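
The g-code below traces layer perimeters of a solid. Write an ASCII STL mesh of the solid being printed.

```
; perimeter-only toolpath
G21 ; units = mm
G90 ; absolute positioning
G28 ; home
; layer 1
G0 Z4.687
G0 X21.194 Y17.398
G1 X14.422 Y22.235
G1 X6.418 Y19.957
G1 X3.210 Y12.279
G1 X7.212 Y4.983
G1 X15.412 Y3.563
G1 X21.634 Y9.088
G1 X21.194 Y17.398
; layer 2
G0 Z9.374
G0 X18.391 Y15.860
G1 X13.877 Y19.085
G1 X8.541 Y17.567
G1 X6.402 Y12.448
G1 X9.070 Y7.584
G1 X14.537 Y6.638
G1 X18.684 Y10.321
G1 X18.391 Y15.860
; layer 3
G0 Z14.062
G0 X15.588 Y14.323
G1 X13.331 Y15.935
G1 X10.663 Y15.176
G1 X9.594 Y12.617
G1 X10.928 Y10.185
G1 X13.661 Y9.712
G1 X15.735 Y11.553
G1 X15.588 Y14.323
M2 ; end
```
solid part
  facet normal 0.0000 0.0000 -1.0000
    outer loop
      vertex 4.296 22.347 0.000
      vertex 14.968 25.384 0.000
      vertex 23.996 18.935 0.000
    endloop
  endfacet
  facet normal 0.0000 0.0000 -1.0000
    outer loop
      vertex 0.018 12.110 0.000
      vertex 4.296 22.347 0.000
      vertex 23.996 18.935 0.000
    endloop
  endfacet
  facet normal 0.0000 0.0000 -1.0000
    outer loop
      vertex 5.354 2.382 0.000
      vertex 0.018 12.110 0.000
      vertex 23.996 18.935 0.000
    endloop
  endfacet
  facet normal 0.0000 0.0000 -1.0000
    outer loop
      vertex 16.287 0.489 0.000
      vertex 5.354 2.382 0.000
      vertex 23.996 18.935 0.000
    endloop
  endfacet
  facet normal 0.0000 0.0000 -1.0000
    outer loop
      vertex 24.583 7.856 0.000
      vertex 16.287 0.489 0.000
      vertex 23.996 18.935 0.000
    endloop
  endfacet
  facet normal 0.4953 0.6933 0.5235
    outer loop
      vertex 23.996 18.935 0.000
      vertex 14.968 25.384 0.000
      vertex 12.786 12.786 18.749
    endloop
  endfacet
  facet normal -0.2332 0.8195 0.5235
    outer loop
      vertex 14.968 25.384 0.000
      vertex 4.296 22.347 0.000
      vertex 12.786 12.786 18.749
    endloop
  endfacet
  facet normal -0.7861 0.3285 0.5235
    outer loop
      vertex 4.296 22.347 0.000
      vertex 0.018 12.110 0.000
      vertex 12.786 12.786 18.749
    endloop
  endfacet
  facet normal -0.7470 -0.4098 0.5235
    outer loop
      vertex 0.018 12.110 0.000
      vertex 5.354 2.382 0.000
      vertex 12.786 12.786 18.749
    endloop
  endfacet
  facet normal -0.1454 -0.8395 0.5235
    outer loop
      vertex 5.354 2.382 0.000
      vertex 16.287 0.489 0.000
      vertex 12.786 12.786 18.749
    endloop
  endfacet
  facet normal 0.5657 -0.6371 0.5235
    outer loop
      vertex 16.287 0.489 0.000
      vertex 24.583 7.856 0.000
      vertex 12.786 12.786 18.749
    endloop
  endfacet
  facet normal 0.8508 0.0451 0.5235
    outer loop
      vertex 24.583 7.856 0.000
      vertex 23.996 18.935 0.000
      vertex 12.786 12.786 18.749
    endloop
  endfacet
endsolid part

The G0 Z moves step by Δz≈4.687 mm. The G1 loops shrink linearly with z, so the solid tapers from its base footprint up to z≈18.7. Closing with a flat bottom cap and the tapered top and triangulating gives 12 facets — a regular 7-sided pyramid, base circumscribed radius ≈ 12.8 mm, apex at z ≈ 18.7 mm.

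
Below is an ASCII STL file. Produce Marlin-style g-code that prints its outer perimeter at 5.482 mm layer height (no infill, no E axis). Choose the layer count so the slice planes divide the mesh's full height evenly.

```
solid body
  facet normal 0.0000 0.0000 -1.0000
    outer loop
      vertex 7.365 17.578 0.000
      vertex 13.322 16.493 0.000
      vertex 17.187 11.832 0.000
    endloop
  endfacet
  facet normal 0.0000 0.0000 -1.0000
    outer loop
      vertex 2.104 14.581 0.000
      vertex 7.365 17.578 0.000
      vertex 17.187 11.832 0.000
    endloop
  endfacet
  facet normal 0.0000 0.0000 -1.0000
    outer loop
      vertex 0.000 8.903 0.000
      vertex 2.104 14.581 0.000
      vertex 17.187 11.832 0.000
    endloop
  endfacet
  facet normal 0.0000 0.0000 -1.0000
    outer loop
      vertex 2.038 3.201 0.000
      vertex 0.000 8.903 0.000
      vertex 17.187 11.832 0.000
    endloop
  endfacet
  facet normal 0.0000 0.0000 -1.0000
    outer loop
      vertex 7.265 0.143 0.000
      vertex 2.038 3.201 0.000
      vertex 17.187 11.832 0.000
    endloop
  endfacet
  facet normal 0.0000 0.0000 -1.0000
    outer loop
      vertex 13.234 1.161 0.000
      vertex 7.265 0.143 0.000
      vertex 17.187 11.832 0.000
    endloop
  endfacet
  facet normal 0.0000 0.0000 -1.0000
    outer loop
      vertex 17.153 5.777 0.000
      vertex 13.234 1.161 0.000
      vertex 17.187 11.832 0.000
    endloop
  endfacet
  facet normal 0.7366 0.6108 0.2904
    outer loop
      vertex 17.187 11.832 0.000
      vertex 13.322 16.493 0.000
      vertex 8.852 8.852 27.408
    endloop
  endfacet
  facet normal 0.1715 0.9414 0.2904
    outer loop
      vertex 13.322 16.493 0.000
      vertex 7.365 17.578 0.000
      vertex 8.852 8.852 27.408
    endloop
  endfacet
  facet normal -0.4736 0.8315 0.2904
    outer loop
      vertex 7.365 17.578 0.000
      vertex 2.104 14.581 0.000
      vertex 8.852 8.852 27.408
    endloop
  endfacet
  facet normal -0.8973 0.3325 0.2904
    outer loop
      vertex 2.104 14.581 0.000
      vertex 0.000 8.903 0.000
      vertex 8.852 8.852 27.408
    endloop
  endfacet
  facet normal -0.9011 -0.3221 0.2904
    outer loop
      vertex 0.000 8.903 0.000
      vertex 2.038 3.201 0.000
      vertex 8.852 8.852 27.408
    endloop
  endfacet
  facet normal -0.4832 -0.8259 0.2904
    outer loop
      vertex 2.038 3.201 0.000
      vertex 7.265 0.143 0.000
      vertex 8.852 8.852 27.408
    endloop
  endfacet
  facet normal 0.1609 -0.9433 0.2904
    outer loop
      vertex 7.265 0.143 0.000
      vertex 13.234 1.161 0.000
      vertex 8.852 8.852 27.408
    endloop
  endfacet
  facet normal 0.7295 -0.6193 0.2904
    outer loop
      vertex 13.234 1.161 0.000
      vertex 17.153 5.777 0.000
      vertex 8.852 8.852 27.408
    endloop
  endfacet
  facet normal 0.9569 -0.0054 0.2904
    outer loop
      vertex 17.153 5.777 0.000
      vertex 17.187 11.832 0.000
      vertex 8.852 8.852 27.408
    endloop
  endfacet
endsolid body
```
; perimeter-only toolpath
G21 ; units = mm
G90 ; absolute positioning
G28 ; home
; layer 1
G0 Z5.482
G0 X15.520 Y11.236
G1 X12.428 Y14.965
G1 X7.662 Y15.833
G1 X3.454 Y13.435
G1 X1.770 Y8.893
G1 X3.401 Y4.331
G1 X7.582 Y1.885
G1 X12.358 Y2.699
G1 X15.493 Y6.392
G1 X15.520 Y11.236
; layer 2
G0 Z10.963
G0 X13.853 Y10.640
G1 X11.534 Y13.437
G1 X7.960 Y14.088
G1 X4.803 Y12.289
G1 X3.541 Y8.883
G1 X4.764 Y5.461
G1 X7.900 Y3.627
G1 X11.481 Y4.237
G1 X13.833 Y7.007
G1 X13.853 Y10.640
; layer 3
G0 Z16.445
G0 X12.186 Y10.044
G1 X10.640 Y11.908
G1 X8.257 Y12.342
G1 X6.153 Y11.144
G1 X5.311 Y8.872
G1 X6.126 Y6.592
G1 X8.217 Y5.368
G1 X10.605 Y5.776
G1 X12.172 Y7.622
G1 X12.186 Y10.044
; layer 4
G0 Z21.926
G0 X10.519 Y9.448
G1 X9.746 Y10.380
G1 X8.555 Y10.597
G1 X7.502 Y9.998
G1 X7.082 Y8.862
G1 X7.489 Y7.722
G1 X8.535 Y7.110
G1 X9.728 Y7.314
G1 X10.512 Y8.237
G1 X10.519 Y9.448
M2 ; end

The solid is a regular 9-sided pyramid, base circumscribed radius ≈ 8.85 mm, apex at z ≈ 27.4 mm. Slicing at Δz = 5.482 mm — 5 equal slices spanning the solid's height, so layer i sits at z = i·h/5 — gives 4 non-empty perimeters. Each is a 9-segment closed polygon; G0 lifts to the layer z and rapids to the start vertex, then G1 traces the edges. The cross-section shrinks linearly with z (the slice at the apex is degenerate and omitted).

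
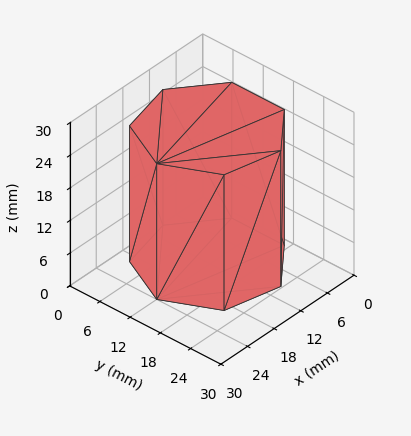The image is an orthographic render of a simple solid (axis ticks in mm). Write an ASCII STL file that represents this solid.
Reading the render: the shape is a regular 7-sided prism (a cylinder approximated with 7 flat sides), circumscribed radius ≈ 12 mm, height ≈ 25 mm (dimensions read to the nearest mm from the axis ticks). For the STL, each face is triangulated and given an outward normal.

solid part
  facet normal 0.0000 0.0000 -1.0000
    outer loop
      vertex 9.33 23.70 0.00
      vertex 19.48 21.38 0.00
      vertex 24.00 12.00 0.00
    endloop
  endfacet
  facet normal 0.0000 0.0000 -1.0000
    outer loop
      vertex 1.19 17.21 0.00
      vertex 9.33 23.70 0.00
      vertex 24.00 12.00 0.00
    endloop
  endfacet
  facet normal 0.0000 0.0000 -1.0000
    outer loop
      vertex 1.19 6.79 0.00
      vertex 1.19 17.21 0.00
      vertex 24.00 12.00 0.00
    endloop
  endfacet
  facet normal 0.0000 0.0000 -1.0000
    outer loop
      vertex 9.33 0.30 0.00
      vertex 1.19 6.79 0.00
      vertex 24.00 12.00 0.00
    endloop
  endfacet
  facet normal 0.0000 0.0000 -1.0000
    outer loop
      vertex 19.48 2.62 0.00
      vertex 9.33 0.30 0.00
      vertex 24.00 12.00 0.00
    endloop
  endfacet
  facet normal 0.0000 0.0000 1.0000
    outer loop
      vertex 24.00 12.00 25.00
      vertex 19.48 21.38 25.00
      vertex 9.33 23.70 25.00
    endloop
  endfacet
  facet normal 0.0000 0.0000 1.0000
    outer loop
      vertex 24.00 12.00 25.00
      vertex 9.33 23.70 25.00
      vertex 1.19 17.21 25.00
    endloop
  endfacet
  facet normal 0.0000 0.0000 1.0000
    outer loop
      vertex 24.00 12.00 25.00
      vertex 1.19 17.21 25.00
      vertex 1.19 6.79 25.00
    endloop
  endfacet
  facet normal 0.0000 0.0000 1.0000
    outer loop
      vertex 24.00 12.00 25.00
      vertex 1.19 6.79 25.00
      vertex 9.33 0.30 25.00
    endloop
  endfacet
  facet normal 0.0000 0.0000 1.0000
    outer loop
      vertex 24.00 12.00 25.00
      vertex 9.33 0.30 25.00
      vertex 19.48 2.62 25.00
    endloop
  endfacet
  facet normal 0.9009 0.4341 0.0000
    outer loop
      vertex 24.00 12.00 0.00
      vertex 19.48 21.38 0.00
      vertex 19.48 21.38 25.00
    endloop
  endfacet
  facet normal 0.9009 0.4341 0.0000
    outer loop
      vertex 24.00 12.00 0.00
      vertex 19.48 21.38 25.00
      vertex 24.00 12.00 25.00
    endloop
  endfacet
  facet normal 0.2228 0.9749 0.0000
    outer loop
      vertex 19.48 21.38 0.00
      vertex 9.33 23.70 0.00
      vertex 9.33 23.70 25.00
    endloop
  endfacet
  facet normal 0.2228 0.9749 0.0000
    outer loop
      vertex 19.48 21.38 0.00
      vertex 9.33 23.70 25.00
      vertex 19.48 21.38 25.00
    endloop
  endfacet
  facet normal -0.6234 0.7819 0.0000
    outer loop
      vertex 9.33 23.70 0.00
      vertex 1.19 17.21 0.00
      vertex 1.19 17.21 25.00
    endloop
  endfacet
  facet normal -0.6234 0.7819 0.0000
    outer loop
      vertex 9.33 23.70 0.00
      vertex 1.19 17.21 25.00
      vertex 9.33 23.70 25.00
    endloop
  endfacet
  facet normal -1.0000 0.0000 0.0000
    outer loop
      vertex 1.19 17.21 0.00
      vertex 1.19 6.79 0.00
      vertex 1.19 6.79 25.00
    endloop
  endfacet
  facet normal -1.0000 0.0000 0.0000
    outer loop
      vertex 1.19 17.21 0.00
      vertex 1.19 6.79 25.00
      vertex 1.19 17.21 25.00
    endloop
  endfacet
  facet normal -0.6234 -0.7819 0.0000
    outer loop
      vertex 1.19 6.79 0.00
      vertex 9.33 0.30 0.00
      vertex 9.33 0.30 25.00
    endloop
  endfacet
  facet normal -0.6234 -0.7819 0.0000
    outer loop
      vertex 1.19 6.79 0.00
      vertex 9.33 0.30 25.00
      vertex 1.19 6.79 25.00
    endloop
  endfacet
  facet normal 0.2228 -0.9749 0.0000
    outer loop
      vertex 9.33 0.30 0.00
      vertex 19.48 2.62 0.00
      vertex 19.48 2.62 25.00
    endloop
  endfacet
  facet normal 0.2228 -0.9749 0.0000
    outer loop
      vertex 9.33 0.30 0.00
      vertex 19.48 2.62 25.00
      vertex 9.33 0.30 25.00
    endloop
  endfacet
  facet normal 0.9009 -0.4341 0.0000
    outer loop
      vertex 19.48 2.62 0.00
      vertex 24.00 12.00 0.00
      vertex 24.00 12.00 25.00
    endloop
  endfacet
  facet normal 0.9009 -0.4341 0.0000
    outer loop
      vertex 19.48 2.62 0.00
      vertex 24.00 12.00 25.00
      vertex 19.48 2.62 25.00
    endloop
  endfacet
endsolid part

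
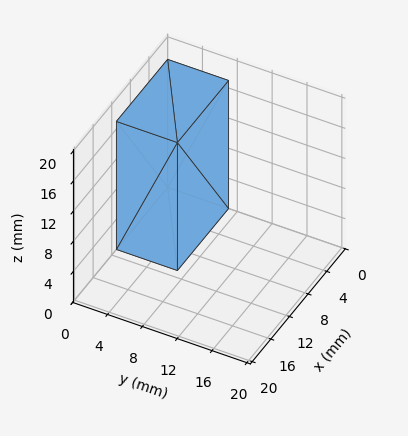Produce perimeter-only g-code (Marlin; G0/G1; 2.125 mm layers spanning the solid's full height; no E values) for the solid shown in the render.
Reading the render: the shape is a rectangular box, roughly 11 × 7 mm footprint and 17 mm tall (dimensions read to the nearest mm from the axis ticks). For the g-code, the solid's height is divided into equal slices at the stated Δz and each level perimeter traced with G1 moves after a G0 lift.

; perimeter-only toolpath
G21 ; units = mm
G90 ; absolute positioning
G28 ; home
; layer 1
G0 Z2.125
G0 X0.000 Y0.000
G1 X11.000 Y0.000
G1 X11.000 Y7.000
G1 X0.000 Y7.000
G1 X0.000 Y0.000
; layer 2
G0 Z4.250
G0 X0.000 Y0.000
G1 X11.000 Y0.000
G1 X11.000 Y7.000
G1 X0.000 Y7.000
G1 X0.000 Y0.000
; layer 3
G0 Z6.375
G0 X0.000 Y0.000
G1 X11.000 Y0.000
G1 X11.000 Y7.000
G1 X0.000 Y7.000
G1 X0.000 Y0.000
; layer 4
G0 Z8.500
G0 X0.000 Y0.000
G1 X11.000 Y0.000
G1 X11.000 Y7.000
G1 X0.000 Y7.000
G1 X0.000 Y0.000
; layer 5
G0 Z10.625
G0 X0.000 Y0.000
G1 X11.000 Y0.000
G1 X11.000 Y7.000
G1 X0.000 Y7.000
G1 X0.000 Y0.000
; layer 6
G0 Z12.750
G0 X0.000 Y0.000
G1 X11.000 Y0.000
G1 X11.000 Y7.000
G1 X0.000 Y7.000
G1 X0.000 Y0.000
; layer 7
G0 Z14.875
G0 X0.000 Y0.000
G1 X11.000 Y0.000
G1 X11.000 Y7.000
G1 X0.000 Y7.000
G1 X0.000 Y0.000
; layer 8
G0 Z17.000
G0 X0.000 Y0.000
G1 X11.000 Y0.000
G1 X11.000 Y7.000
G1 X0.000 Y7.000
G1 X0.000 Y0.000
M2 ; end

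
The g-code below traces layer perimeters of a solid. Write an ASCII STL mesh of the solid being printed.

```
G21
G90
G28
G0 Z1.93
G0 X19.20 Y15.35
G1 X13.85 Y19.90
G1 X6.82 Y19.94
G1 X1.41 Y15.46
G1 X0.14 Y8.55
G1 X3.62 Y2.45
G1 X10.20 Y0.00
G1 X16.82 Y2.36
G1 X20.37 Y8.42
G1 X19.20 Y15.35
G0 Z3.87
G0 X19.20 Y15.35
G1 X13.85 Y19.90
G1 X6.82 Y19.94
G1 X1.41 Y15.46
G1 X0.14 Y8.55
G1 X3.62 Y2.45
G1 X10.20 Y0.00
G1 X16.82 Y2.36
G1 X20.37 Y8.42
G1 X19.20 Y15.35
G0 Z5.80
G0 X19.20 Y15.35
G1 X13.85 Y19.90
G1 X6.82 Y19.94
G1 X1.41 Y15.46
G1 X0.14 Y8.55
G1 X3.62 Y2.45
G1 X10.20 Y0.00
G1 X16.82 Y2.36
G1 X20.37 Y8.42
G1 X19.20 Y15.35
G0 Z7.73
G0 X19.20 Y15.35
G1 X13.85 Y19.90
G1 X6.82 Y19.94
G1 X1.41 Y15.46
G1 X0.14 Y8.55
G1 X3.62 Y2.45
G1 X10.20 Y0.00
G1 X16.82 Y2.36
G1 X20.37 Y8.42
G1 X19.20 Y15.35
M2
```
solid part
  facet normal 0.0000 0.0000 -1.0000
    outer loop
      vertex 6.82 19.94 0.00
      vertex 13.85 19.90 0.00
      vertex 19.20 15.35 0.00
    endloop
  endfacet
  facet normal 0.0000 0.0000 -1.0000
    outer loop
      vertex 1.41 15.46 0.00
      vertex 6.82 19.94 0.00
      vertex 19.20 15.35 0.00
    endloop
  endfacet
  facet normal 0.0000 0.0000 -1.0000
    outer loop
      vertex 0.14 8.55 0.00
      vertex 1.41 15.46 0.00
      vertex 19.20 15.35 0.00
    endloop
  endfacet
  facet normal 0.0000 0.0000 -1.0000
    outer loop
      vertex 3.62 2.45 0.00
      vertex 0.14 8.55 0.00
      vertex 19.20 15.35 0.00
    endloop
  endfacet
  facet normal 0.0000 0.0000 -1.0000
    outer loop
      vertex 10.20 0.00 0.00
      vertex 3.62 2.45 0.00
      vertex 19.20 15.35 0.00
    endloop
  endfacet
  facet normal 0.0000 0.0000 -1.0000
    outer loop
      vertex 16.82 2.36 0.00
      vertex 10.20 0.00 0.00
      vertex 19.20 15.35 0.00
    endloop
  endfacet
  facet normal 0.0000 0.0000 -1.0000
    outer loop
      vertex 20.37 8.42 0.00
      vertex 16.82 2.36 0.00
      vertex 19.20 15.35 0.00
    endloop
  endfacet
  facet normal 0.0000 0.0000 1.0000
    outer loop
      vertex 19.20 15.35 7.73
      vertex 13.85 19.90 7.73
      vertex 6.82 19.94 7.73
    endloop
  endfacet
  facet normal 0.0000 0.0000 1.0000
    outer loop
      vertex 19.20 15.35 7.73
      vertex 6.82 19.94 7.73
      vertex 1.41 15.46 7.73
    endloop
  endfacet
  facet normal 0.0000 0.0000 1.0000
    outer loop
      vertex 19.20 15.35 7.73
      vertex 1.41 15.46 7.73
      vertex 0.14 8.55 7.73
    endloop
  endfacet
  facet normal 0.0000 0.0000 1.0000
    outer loop
      vertex 19.20 15.35 7.73
      vertex 0.14 8.55 7.73
      vertex 3.62 2.45 7.73
    endloop
  endfacet
  facet normal 0.0000 0.0000 1.0000
    outer loop
      vertex 19.20 15.35 7.73
      vertex 3.62 2.45 7.73
      vertex 10.20 0.00 7.73
    endloop
  endfacet
  facet normal 0.0000 0.0000 1.0000
    outer loop
      vertex 19.20 15.35 7.73
      vertex 10.20 0.00 7.73
      vertex 16.82 2.36 7.73
    endloop
  endfacet
  facet normal 0.0000 0.0000 1.0000
    outer loop
      vertex 19.20 15.35 7.73
      vertex 16.82 2.36 7.73
      vertex 20.37 8.42 7.73
    endloop
  endfacet
  facet normal 0.6479 0.7618 0.0000
    outer loop
      vertex 19.20 15.35 0.00
      vertex 13.85 19.90 0.00
      vertex 13.85 19.90 7.73
    endloop
  endfacet
  facet normal 0.6479 0.7618 0.0000
    outer loop
      vertex 19.20 15.35 0.00
      vertex 13.85 19.90 7.73
      vertex 19.20 15.35 7.73
    endloop
  endfacet
  facet normal 0.0057 1.0000 0.0000
    outer loop
      vertex 13.85 19.90 0.00
      vertex 6.82 19.94 0.00
      vertex 6.82 19.94 7.73
    endloop
  endfacet
  facet normal 0.0057 1.0000 0.0000
    outer loop
      vertex 13.85 19.90 0.00
      vertex 6.82 19.94 7.73
      vertex 13.85 19.90 7.73
    endloop
  endfacet
  facet normal -0.6378 0.7702 0.0000
    outer loop
      vertex 6.82 19.94 0.00
      vertex 1.41 15.46 0.00
      vertex 1.41 15.46 7.73
    endloop
  endfacet
  facet normal -0.6378 0.7702 0.0000
    outer loop
      vertex 6.82 19.94 0.00
      vertex 1.41 15.46 7.73
      vertex 6.82 19.94 7.73
    endloop
  endfacet
  facet normal -0.9835 0.1808 0.0000
    outer loop
      vertex 1.41 15.46 0.00
      vertex 0.14 8.55 0.00
      vertex 0.14 8.55 7.73
    endloop
  endfacet
  facet normal -0.9835 0.1808 0.0000
    outer loop
      vertex 1.41 15.46 0.00
      vertex 0.14 8.55 7.73
      vertex 1.41 15.46 7.73
    endloop
  endfacet
  facet normal -0.8686 -0.4955 0.0000
    outer loop
      vertex 0.14 8.55 0.00
      vertex 3.62 2.45 0.00
      vertex 3.62 2.45 7.73
    endloop
  endfacet
  facet normal -0.8686 -0.4955 0.0000
    outer loop
      vertex 0.14 8.55 0.00
      vertex 3.62 2.45 7.73
      vertex 0.14 8.55 7.73
    endloop
  endfacet
  facet normal -0.3489 -0.9371 0.0000
    outer loop
      vertex 3.62 2.45 0.00
      vertex 10.20 0.00 0.00
      vertex 10.20 0.00 7.73
    endloop
  endfacet
  facet normal -0.3489 -0.9371 0.0000
    outer loop
      vertex 3.62 2.45 0.00
      vertex 10.20 0.00 7.73
      vertex 3.62 2.45 7.73
    endloop
  endfacet
  facet normal 0.3358 -0.9419 0.0000
    outer loop
      vertex 10.20 0.00 0.00
      vertex 16.82 2.36 0.00
      vertex 16.82 2.36 7.73
    endloop
  endfacet
  facet normal 0.3358 -0.9419 0.0000
    outer loop
      vertex 10.20 0.00 0.00
      vertex 16.82 2.36 7.73
      vertex 10.20 0.00 7.73
    endloop
  endfacet
  facet normal 0.8628 -0.5055 0.0000
    outer loop
      vertex 16.82 2.36 0.00
      vertex 20.37 8.42 0.00
      vertex 20.37 8.42 7.73
    endloop
  endfacet
  facet normal 0.8628 -0.5055 0.0000
    outer loop
      vertex 16.82 2.36 0.00
      vertex 20.37 8.42 7.73
      vertex 16.82 2.36 7.73
    endloop
  endfacet
  facet normal 0.9860 0.1665 0.0000
    outer loop
      vertex 20.37 8.42 0.00
      vertex 19.20 15.35 0.00
      vertex 19.20 15.35 7.73
    endloop
  endfacet
  facet normal 0.9860 0.1665 0.0000
    outer loop
      vertex 20.37 8.42 0.00
      vertex 19.20 15.35 7.73
      vertex 20.37 8.42 7.73
    endloop
  endfacet
endsolid part

The G0 Z moves step by Δz≈1.93 mm. Every layer's G1 loop is the same polygon, so the solid is a straight extrusion of it from z=0 to z≈7.73. Closing with flat bottom and top caps and triangulating gives 32 facets — a regular 9-sided prism (a cylinder approximated with 9 flat sides), circumscribed radius ≈ 10.3 mm, height ≈ 7.73 mm.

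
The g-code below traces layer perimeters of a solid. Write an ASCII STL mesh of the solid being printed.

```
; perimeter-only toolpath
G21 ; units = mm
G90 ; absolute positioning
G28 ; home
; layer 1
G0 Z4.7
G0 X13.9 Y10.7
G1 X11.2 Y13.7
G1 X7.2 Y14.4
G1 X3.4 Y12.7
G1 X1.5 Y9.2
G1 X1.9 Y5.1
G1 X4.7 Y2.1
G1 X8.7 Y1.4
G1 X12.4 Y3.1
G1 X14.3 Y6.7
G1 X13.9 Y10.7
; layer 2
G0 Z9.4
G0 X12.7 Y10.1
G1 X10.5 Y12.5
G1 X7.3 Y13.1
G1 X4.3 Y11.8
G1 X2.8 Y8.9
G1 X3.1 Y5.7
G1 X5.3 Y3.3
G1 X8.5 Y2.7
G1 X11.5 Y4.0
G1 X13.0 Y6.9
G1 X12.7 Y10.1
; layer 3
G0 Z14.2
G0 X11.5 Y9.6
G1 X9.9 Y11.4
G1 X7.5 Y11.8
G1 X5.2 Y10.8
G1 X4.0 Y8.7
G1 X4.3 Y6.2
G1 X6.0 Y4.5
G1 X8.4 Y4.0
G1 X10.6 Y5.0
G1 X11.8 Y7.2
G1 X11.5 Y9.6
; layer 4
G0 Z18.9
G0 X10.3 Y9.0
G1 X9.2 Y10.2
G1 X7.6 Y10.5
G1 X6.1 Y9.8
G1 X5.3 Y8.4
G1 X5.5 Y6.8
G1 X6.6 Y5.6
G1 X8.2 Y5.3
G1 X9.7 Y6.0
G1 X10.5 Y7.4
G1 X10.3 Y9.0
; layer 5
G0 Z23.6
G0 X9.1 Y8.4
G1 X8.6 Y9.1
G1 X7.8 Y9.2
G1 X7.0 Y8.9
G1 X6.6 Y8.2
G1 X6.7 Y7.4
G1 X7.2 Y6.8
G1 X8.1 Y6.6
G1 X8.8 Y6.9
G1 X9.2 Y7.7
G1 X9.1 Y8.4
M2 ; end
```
solid part
  facet normal 0.0000 0.0000 -1.0000
    outer loop
      vertex 7.0 15.7 0.0
      vertex 11.8 14.8 0.0
      vertex 15.1 11.2 0.0
    endloop
  endfacet
  facet normal 0.0000 0.0000 -1.0000
    outer loop
      vertex 2.5 13.7 0.0
      vertex 7.0 15.7 0.0
      vertex 15.1 11.2 0.0
    endloop
  endfacet
  facet normal 0.0000 0.0000 -1.0000
    outer loop
      vertex 0.2 9.4 0.0
      vertex 2.5 13.7 0.0
      vertex 15.1 11.2 0.0
    endloop
  endfacet
  facet normal 0.0000 0.0000 -1.0000
    outer loop
      vertex 0.7 4.6 0.0
      vertex 0.2 9.4 0.0
      vertex 15.1 11.2 0.0
    endloop
  endfacet
  facet normal 0.0000 0.0000 -1.0000
    outer loop
      vertex 4.0 1.0 0.0
      vertex 0.7 4.6 0.0
      vertex 15.1 11.2 0.0
    endloop
  endfacet
  facet normal 0.0000 0.0000 -1.0000
    outer loop
      vertex 8.8 0.1 0.0
      vertex 4.0 1.0 0.0
      vertex 15.1 11.2 0.0
    endloop
  endfacet
  facet normal 0.0000 0.0000 -1.0000
    outer loop
      vertex 13.3 2.1 0.0
      vertex 8.8 0.1 0.0
      vertex 15.1 11.2 0.0
    endloop
  endfacet
  facet normal 0.0000 0.0000 -1.0000
    outer loop
      vertex 15.6 6.4 0.0
      vertex 13.3 2.1 0.0
      vertex 15.1 11.2 0.0
    endloop
  endfacet
  facet normal 0.7123 0.6530 0.2574
    outer loop
      vertex 15.1 11.2 0.0
      vertex 11.8 14.8 0.0
      vertex 7.9 7.9 28.3
    endloop
  endfacet
  facet normal 0.1781 0.9501 0.2562
    outer loop
      vertex 11.8 14.8 0.0
      vertex 7.0 15.7 0.0
      vertex 7.9 7.9 28.3
    endloop
  endfacet
  facet normal -0.3926 0.8834 0.2560
    outer loop
      vertex 7.0 15.7 0.0
      vertex 2.5 13.7 0.0
      vertex 7.9 7.9 28.3
    endloop
  endfacet
  facet normal -0.8524 0.4559 0.2561
    outer loop
      vertex 2.5 13.7 0.0
      vertex 0.2 9.4 0.0
      vertex 7.9 7.9 28.3
    endloop
  endfacet
  facet normal -0.9614 -0.1001 0.2563
    outer loop
      vertex 0.2 9.4 0.0
      vertex 0.7 4.6 0.0
      vertex 7.9 7.9 28.3
    endloop
  endfacet
  facet normal -0.7123 -0.6530 0.2574
    outer loop
      vertex 0.7 4.6 0.0
      vertex 4.0 1.0 0.0
      vertex 7.9 7.9 28.3
    endloop
  endfacet
  facet normal -0.1781 -0.9501 0.2562
    outer loop
      vertex 4.0 1.0 0.0
      vertex 8.8 0.1 0.0
      vertex 7.9 7.9 28.3
    endloop
  endfacet
  facet normal 0.3926 -0.8834 0.2560
    outer loop
      vertex 8.8 0.1 0.0
      vertex 13.3 2.1 0.0
      vertex 7.9 7.9 28.3
    endloop
  endfacet
  facet normal 0.8524 -0.4559 0.2561
    outer loop
      vertex 13.3 2.1 0.0
      vertex 15.6 6.4 0.0
      vertex 7.9 7.9 28.3
    endloop
  endfacet
  facet normal 0.9614 0.1001 0.2563
    outer loop
      vertex 15.6 6.4 0.0
      vertex 15.1 11.2 0.0
      vertex 7.9 7.9 28.3
    endloop
  endfacet
endsolid part

The G0 Z moves step by Δz≈4.7 mm. The G1 loops shrink linearly with z, so the solid tapers from its base footprint up to z≈28.3. Closing with a flat bottom cap and the tapered top and triangulating gives 18 facets — a regular 10-sided pyramid, base circumscribed radius ≈ 7.9 mm, apex at z ≈ 28.3 mm.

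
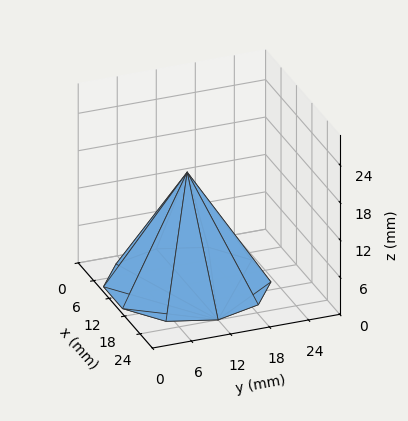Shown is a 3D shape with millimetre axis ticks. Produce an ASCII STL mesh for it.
Reading the render: the shape is a regular 10-sided pyramid, base circumscribed radius ≈ 12 mm, apex at z ≈ 18 mm (dimensions read to the nearest mm from the axis ticks). For the STL, each face is triangulated and given an outward normal.

solid part
  facet normal 0.0000 0.0000 -1.0000
    outer loop
      vertex 15.7 23.4 0.0
      vertex 21.7 19.1 0.0
      vertex 24.0 12.0 0.0
    endloop
  endfacet
  facet normal 0.0000 0.0000 -1.0000
    outer loop
      vertex 8.3 23.4 0.0
      vertex 15.7 23.4 0.0
      vertex 24.0 12.0 0.0
    endloop
  endfacet
  facet normal 0.0000 0.0000 -1.0000
    outer loop
      vertex 2.3 19.1 0.0
      vertex 8.3 23.4 0.0
      vertex 24.0 12.0 0.0
    endloop
  endfacet
  facet normal 0.0000 0.0000 -1.0000
    outer loop
      vertex 0.0 12.0 0.0
      vertex 2.3 19.1 0.0
      vertex 24.0 12.0 0.0
    endloop
  endfacet
  facet normal 0.0000 0.0000 -1.0000
    outer loop
      vertex 2.3 4.9 0.0
      vertex 0.0 12.0 0.0
      vertex 24.0 12.0 0.0
    endloop
  endfacet
  facet normal 0.0000 0.0000 -1.0000
    outer loop
      vertex 8.3 0.6 0.0
      vertex 2.3 4.9 0.0
      vertex 24.0 12.0 0.0
    endloop
  endfacet
  facet normal 0.0000 0.0000 -1.0000
    outer loop
      vertex 15.7 0.6 0.0
      vertex 8.3 0.6 0.0
      vertex 24.0 12.0 0.0
    endloop
  endfacet
  facet normal 0.0000 0.0000 -1.0000
    outer loop
      vertex 21.7 4.9 0.0
      vertex 15.7 0.6 0.0
      vertex 24.0 12.0 0.0
    endloop
  endfacet
  facet normal 0.8034 0.2602 0.5356
    outer loop
      vertex 24.0 12.0 0.0
      vertex 21.7 19.1 0.0
      vertex 12.0 12.0 18.0
    endloop
  endfacet
  facet normal 0.4919 0.6863 0.5358
    outer loop
      vertex 21.7 19.1 0.0
      vertex 15.7 23.4 0.0
      vertex 12.0 12.0 18.0
    endloop
  endfacet
  facet normal 0.0000 0.8448 0.5351
    outer loop
      vertex 15.7 23.4 0.0
      vertex 8.3 23.4 0.0
      vertex 12.0 12.0 18.0
    endloop
  endfacet
  facet normal -0.4919 0.6863 0.5358
    outer loop
      vertex 8.3 23.4 0.0
      vertex 2.3 19.1 0.0
      vertex 12.0 12.0 18.0
    endloop
  endfacet
  facet normal -0.8034 0.2602 0.5356
    outer loop
      vertex 2.3 19.1 0.0
      vertex 0.0 12.0 0.0
      vertex 12.0 12.0 18.0
    endloop
  endfacet
  facet normal -0.8034 -0.2602 0.5356
    outer loop
      vertex 0.0 12.0 0.0
      vertex 2.3 4.9 0.0
      vertex 12.0 12.0 18.0
    endloop
  endfacet
  facet normal -0.4919 -0.6863 0.5358
    outer loop
      vertex 2.3 4.9 0.0
      vertex 8.3 0.6 0.0
      vertex 12.0 12.0 18.0
    endloop
  endfacet
  facet normal 0.0000 -0.8448 0.5351
    outer loop
      vertex 8.3 0.6 0.0
      vertex 15.7 0.6 0.0
      vertex 12.0 12.0 18.0
    endloop
  endfacet
  facet normal 0.4919 -0.6863 0.5358
    outer loop
      vertex 15.7 0.6 0.0
      vertex 21.7 4.9 0.0
      vertex 12.0 12.0 18.0
    endloop
  endfacet
  facet normal 0.8034 -0.2602 0.5356
    outer loop
      vertex 21.7 4.9 0.0
      vertex 24.0 12.0 0.0
      vertex 12.0 12.0 18.0
    endloop
  endfacet
endsolid part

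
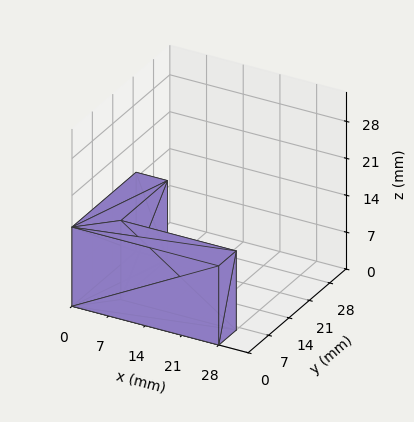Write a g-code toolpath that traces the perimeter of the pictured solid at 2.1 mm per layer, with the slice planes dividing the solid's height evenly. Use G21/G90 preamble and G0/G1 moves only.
Reading the render: the shape is an L-shaped prism: outer 28 × 22 mm, arm thicknesses ≈ 6 mm (horizontal) and 6 mm (vertical), extruded 15 mm in z (dimensions read to the nearest mm from the axis ticks). For the g-code, the solid's height is divided into equal slices at the stated Δz and each level perimeter traced with G1 moves after a G0 lift.

; perimeter-only toolpath
G21 ; units = mm
G90 ; absolute positioning
G28 ; home
; layer 1
G0 Z2.1
G0 X0.0 Y0.0
G1 X28.0 Y0.0
G1 X28.0 Y6.0
G1 X6.0 Y6.0
G1 X6.0 Y22.0
G1 X0.0 Y22.0
G1 X0.0 Y0.0
; layer 2
G0 Z4.3
G0 X0.0 Y0.0
G1 X28.0 Y0.0
G1 X28.0 Y6.0
G1 X6.0 Y6.0
G1 X6.0 Y22.0
G1 X0.0 Y22.0
G1 X0.0 Y0.0
; layer 3
G0 Z6.4
G0 X0.0 Y0.0
G1 X28.0 Y0.0
G1 X28.0 Y6.0
G1 X6.0 Y6.0
G1 X6.0 Y22.0
G1 X0.0 Y22.0
G1 X0.0 Y0.0
; layer 4
G0 Z8.6
G0 X0.0 Y0.0
G1 X28.0 Y0.0
G1 X28.0 Y6.0
G1 X6.0 Y6.0
G1 X6.0 Y22.0
G1 X0.0 Y22.0
G1 X0.0 Y0.0
; layer 5
G0 Z10.7
G0 X0.0 Y0.0
G1 X28.0 Y0.0
G1 X28.0 Y6.0
G1 X6.0 Y6.0
G1 X6.0 Y22.0
G1 X0.0 Y22.0
G1 X0.0 Y0.0
; layer 6
G0 Z12.9
G0 X0.0 Y0.0
G1 X28.0 Y0.0
G1 X28.0 Y6.0
G1 X6.0 Y6.0
G1 X6.0 Y22.0
G1 X0.0 Y22.0
G1 X0.0 Y0.0
; layer 7
G0 Z15.0
G0 X0.0 Y0.0
G1 X28.0 Y0.0
G1 X28.0 Y6.0
G1 X6.0 Y6.0
G1 X6.0 Y22.0
G1 X0.0 Y22.0
G1 X0.0 Y0.0
M2 ; end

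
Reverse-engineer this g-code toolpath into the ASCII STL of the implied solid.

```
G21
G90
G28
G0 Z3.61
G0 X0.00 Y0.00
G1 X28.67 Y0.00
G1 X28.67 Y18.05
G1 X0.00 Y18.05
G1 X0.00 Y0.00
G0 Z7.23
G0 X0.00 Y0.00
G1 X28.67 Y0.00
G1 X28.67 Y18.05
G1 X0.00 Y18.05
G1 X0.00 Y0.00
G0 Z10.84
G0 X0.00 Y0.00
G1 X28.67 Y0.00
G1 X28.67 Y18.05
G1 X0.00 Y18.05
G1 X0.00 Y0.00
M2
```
solid part
  facet normal 0.0000 0.0000 -1.0000
    outer loop
      vertex 28.67 18.05 0.00
      vertex 28.67 0.00 0.00
      vertex 0.00 0.00 0.00
    endloop
  endfacet
  facet normal 0.0000 0.0000 -1.0000
    outer loop
      vertex 0.00 18.05 0.00
      vertex 28.67 18.05 0.00
      vertex 0.00 0.00 0.00
    endloop
  endfacet
  facet normal 0.0000 0.0000 1.0000
    outer loop
      vertex 0.00 0.00 10.84
      vertex 28.67 0.00 10.84
      vertex 28.67 18.05 10.84
    endloop
  endfacet
  facet normal 0.0000 0.0000 1.0000
    outer loop
      vertex 0.00 0.00 10.84
      vertex 28.67 18.05 10.84
      vertex 0.00 18.05 10.84
    endloop
  endfacet
  facet normal 0.0000 -1.0000 0.0000
    outer loop
      vertex 0.00 0.00 0.00
      vertex 28.67 0.00 0.00
      vertex 28.67 0.00 10.84
    endloop
  endfacet
  facet normal 0.0000 -1.0000 0.0000
    outer loop
      vertex 0.00 0.00 0.00
      vertex 28.67 0.00 10.84
      vertex 0.00 0.00 10.84
    endloop
  endfacet
  facet normal 0.0000 1.0000 0.0000
    outer loop
      vertex 28.67 18.05 10.84
      vertex 28.67 18.05 0.00
      vertex 0.00 18.05 0.00
    endloop
  endfacet
  facet normal 0.0000 1.0000 0.0000
    outer loop
      vertex 0.00 18.05 10.84
      vertex 28.67 18.05 10.84
      vertex 0.00 18.05 0.00
    endloop
  endfacet
  facet normal -1.0000 0.0000 0.0000
    outer loop
      vertex 0.00 18.05 10.84
      vertex 0.00 18.05 0.00
      vertex 0.00 0.00 0.00
    endloop
  endfacet
  facet normal -1.0000 0.0000 0.0000
    outer loop
      vertex 0.00 0.00 10.84
      vertex 0.00 18.05 10.84
      vertex 0.00 0.00 0.00
    endloop
  endfacet
  facet normal 1.0000 0.0000 0.0000
    outer loop
      vertex 28.67 0.00 0.00
      vertex 28.67 18.05 0.00
      vertex 28.67 18.05 10.84
    endloop
  endfacet
  facet normal 1.0000 0.0000 0.0000
    outer loop
      vertex 28.67 0.00 0.00
      vertex 28.67 18.05 10.84
      vertex 28.67 0.00 10.84
    endloop
  endfacet
endsolid part

The G0 Z moves step by Δz≈3.61 mm. Every layer's G1 loop is the same polygon, so the solid is a straight extrusion of it from z=0 to z≈10.8. Closing with flat bottom and top caps and triangulating gives 12 facets — a rectangular box, roughly 28.7 × 18.1 mm footprint and 10.8 mm tall.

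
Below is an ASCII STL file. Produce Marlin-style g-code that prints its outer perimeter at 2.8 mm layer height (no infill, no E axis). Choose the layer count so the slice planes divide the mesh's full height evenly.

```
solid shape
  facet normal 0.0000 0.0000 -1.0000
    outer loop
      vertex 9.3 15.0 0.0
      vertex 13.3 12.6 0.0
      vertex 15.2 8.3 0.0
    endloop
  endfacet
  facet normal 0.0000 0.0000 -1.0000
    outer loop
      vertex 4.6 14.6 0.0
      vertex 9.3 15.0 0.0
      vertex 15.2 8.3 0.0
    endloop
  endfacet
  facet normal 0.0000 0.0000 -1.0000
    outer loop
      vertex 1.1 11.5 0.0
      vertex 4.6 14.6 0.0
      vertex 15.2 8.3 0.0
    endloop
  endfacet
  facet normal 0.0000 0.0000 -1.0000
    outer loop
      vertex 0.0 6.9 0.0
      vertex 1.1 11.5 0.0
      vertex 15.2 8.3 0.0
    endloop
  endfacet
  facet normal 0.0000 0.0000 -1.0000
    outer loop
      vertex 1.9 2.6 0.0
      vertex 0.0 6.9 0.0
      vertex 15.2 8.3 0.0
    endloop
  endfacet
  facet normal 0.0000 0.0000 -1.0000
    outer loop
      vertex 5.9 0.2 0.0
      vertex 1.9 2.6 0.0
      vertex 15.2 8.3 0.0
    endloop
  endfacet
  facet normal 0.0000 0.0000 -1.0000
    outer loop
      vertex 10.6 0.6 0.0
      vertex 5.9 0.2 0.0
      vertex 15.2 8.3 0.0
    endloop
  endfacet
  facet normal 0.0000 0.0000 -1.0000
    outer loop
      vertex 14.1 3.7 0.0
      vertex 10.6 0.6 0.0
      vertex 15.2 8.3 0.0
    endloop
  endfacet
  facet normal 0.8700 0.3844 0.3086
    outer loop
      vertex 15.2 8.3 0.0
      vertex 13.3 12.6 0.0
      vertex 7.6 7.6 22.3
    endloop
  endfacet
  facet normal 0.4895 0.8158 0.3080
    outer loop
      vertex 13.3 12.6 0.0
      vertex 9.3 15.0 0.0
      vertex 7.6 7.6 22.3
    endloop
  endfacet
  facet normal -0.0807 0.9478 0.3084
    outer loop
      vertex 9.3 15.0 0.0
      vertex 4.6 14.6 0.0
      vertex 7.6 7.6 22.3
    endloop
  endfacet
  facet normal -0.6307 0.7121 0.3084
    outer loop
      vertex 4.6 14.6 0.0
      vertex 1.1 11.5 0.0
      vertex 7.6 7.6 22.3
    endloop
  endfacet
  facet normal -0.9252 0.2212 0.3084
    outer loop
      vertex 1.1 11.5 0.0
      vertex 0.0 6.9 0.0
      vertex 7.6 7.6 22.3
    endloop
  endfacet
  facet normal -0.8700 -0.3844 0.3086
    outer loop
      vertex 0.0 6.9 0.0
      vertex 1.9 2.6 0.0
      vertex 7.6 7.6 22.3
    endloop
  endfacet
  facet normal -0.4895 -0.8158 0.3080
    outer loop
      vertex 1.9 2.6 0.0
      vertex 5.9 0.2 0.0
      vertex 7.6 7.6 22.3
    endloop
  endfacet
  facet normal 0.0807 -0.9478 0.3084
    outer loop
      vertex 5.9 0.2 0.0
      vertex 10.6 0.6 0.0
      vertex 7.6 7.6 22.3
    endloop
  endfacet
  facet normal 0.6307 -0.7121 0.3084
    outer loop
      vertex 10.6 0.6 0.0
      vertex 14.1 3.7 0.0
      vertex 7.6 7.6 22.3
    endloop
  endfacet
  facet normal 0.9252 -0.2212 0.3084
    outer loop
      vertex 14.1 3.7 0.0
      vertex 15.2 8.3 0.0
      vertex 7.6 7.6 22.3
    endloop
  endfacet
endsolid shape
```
; perimeter-only toolpath
G21 ; units = mm
G90 ; absolute positioning
G28 ; home
; layer 1
G0 Z2.8
G0 X14.2 Y8.2
G1 X12.6 Y12.0
G1 X9.1 Y14.1
G1 X5.0 Y13.7
G1 X1.9 Y11.0
G1 X0.9 Y7.0
G1 X2.6 Y3.2
G1 X6.1 Y1.1
G1 X10.2 Y1.5
G1 X13.3 Y4.2
G1 X14.2 Y8.2
; layer 2
G0 Z5.6
G0 X13.3 Y8.1
G1 X11.9 Y11.3
G1 X8.9 Y13.2
G1 X5.3 Y12.8
G1 X2.7 Y10.5
G1 X1.9 Y7.1
G1 X3.3 Y3.9
G1 X6.3 Y2.0
G1 X9.8 Y2.3
G1 X12.5 Y4.7
G1 X13.3 Y8.1
; layer 3
G0 Z8.4
G0 X12.3 Y8.0
G1 X11.2 Y10.7
G1 X8.7 Y12.2
G1 X5.7 Y12.0
G1 X3.5 Y10.0
G1 X2.8 Y7.2
G1 X4.0 Y4.5
G1 X6.5 Y3.0
G1 X9.5 Y3.2
G1 X11.7 Y5.2
G1 X12.3 Y8.0
; layer 4
G0 Z11.2
G0 X11.4 Y8.0
G1 X10.4 Y10.1
G1 X8.4 Y11.3
G1 X6.1 Y11.1
G1 X4.3 Y9.6
G1 X3.8 Y7.2
G1 X4.8 Y5.1
G1 X6.8 Y3.9
G1 X9.1 Y4.1
G1 X10.8 Y5.7
G1 X11.4 Y8.0
; layer 5
G0 Z13.9
G0 X10.4 Y7.9
G1 X9.7 Y9.5
G1 X8.2 Y10.4
G1 X6.5 Y10.2
G1 X5.2 Y9.1
G1 X4.8 Y7.3
G1 X5.5 Y5.7
G1 X7.0 Y4.8
G1 X8.7 Y5.0
G1 X10.0 Y6.1
G1 X10.4 Y7.9
; layer 6
G0 Z16.7
G0 X9.5 Y7.8
G1 X9.0 Y8.8
G1 X8.0 Y9.4
G1 X6.8 Y9.3
G1 X6.0 Y8.6
G1 X5.7 Y7.4
G1 X6.2 Y6.3
G1 X7.2 Y5.7
G1 X8.3 Y5.8
G1 X9.2 Y6.6
G1 X9.5 Y7.8
; layer 7
G0 Z19.5
G0 X8.6 Y7.7
G1 X8.3 Y8.2
G1 X7.8 Y8.5
G1 X7.2 Y8.5
G1 X6.8 Y8.1
G1 X6.6 Y7.5
G1 X6.9 Y7.0
G1 X7.4 Y6.7
G1 X8.0 Y6.7
G1 X8.4 Y7.1
G1 X8.6 Y7.7
M2 ; end

The solid is a regular 10-sided pyramid, base circumscribed radius ≈ 7.6 mm, apex at z ≈ 22.3 mm. Slicing at Δz = 2.8 mm — 8 equal slices spanning the solid's height, so layer i sits at z = i·h/8 — gives 7 non-empty perimeters. Each is a 10-segment closed polygon; G0 lifts to the layer z and rapids to the start vertex, then G1 traces the edges. The cross-section shrinks linearly with z (the slice at the apex is degenerate and omitted).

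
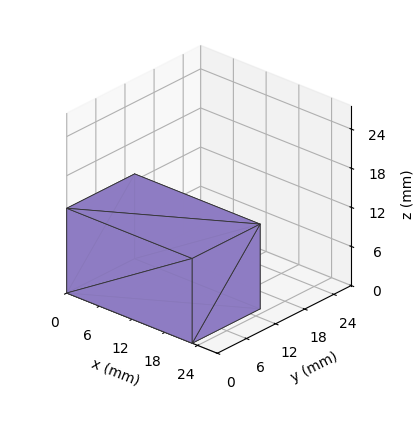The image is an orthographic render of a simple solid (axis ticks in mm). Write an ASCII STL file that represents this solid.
Reading the render: the shape is a rectangular box, roughly 23 × 14 mm footprint and 13 mm tall (dimensions read to the nearest mm from the axis ticks). For the STL, each face is triangulated and given an outward normal.

solid part
  facet normal 0.0000 0.0000 -1.0000
    outer loop
      vertex 23.000 14.000 0.000
      vertex 23.000 0.000 0.000
      vertex 0.000 0.000 0.000
    endloop
  endfacet
  facet normal 0.0000 0.0000 -1.0000
    outer loop
      vertex 0.000 14.000 0.000
      vertex 23.000 14.000 0.000
      vertex 0.000 0.000 0.000
    endloop
  endfacet
  facet normal 0.0000 0.0000 1.0000
    outer loop
      vertex 0.000 0.000 13.000
      vertex 23.000 0.000 13.000
      vertex 23.000 14.000 13.000
    endloop
  endfacet
  facet normal 0.0000 0.0000 1.0000
    outer loop
      vertex 0.000 0.000 13.000
      vertex 23.000 14.000 13.000
      vertex 0.000 14.000 13.000
    endloop
  endfacet
  facet normal 0.0000 -1.0000 0.0000
    outer loop
      vertex 0.000 0.000 0.000
      vertex 23.000 0.000 0.000
      vertex 23.000 0.000 13.000
    endloop
  endfacet
  facet normal 0.0000 -1.0000 0.0000
    outer loop
      vertex 0.000 0.000 0.000
      vertex 23.000 0.000 13.000
      vertex 0.000 0.000 13.000
    endloop
  endfacet
  facet normal 0.0000 1.0000 0.0000
    outer loop
      vertex 23.000 14.000 13.000
      vertex 23.000 14.000 0.000
      vertex 0.000 14.000 0.000
    endloop
  endfacet
  facet normal 0.0000 1.0000 0.0000
    outer loop
      vertex 0.000 14.000 13.000
      vertex 23.000 14.000 13.000
      vertex 0.000 14.000 0.000
    endloop
  endfacet
  facet normal -1.0000 0.0000 0.0000
    outer loop
      vertex 0.000 14.000 13.000
      vertex 0.000 14.000 0.000
      vertex 0.000 0.000 0.000
    endloop
  endfacet
  facet normal -1.0000 0.0000 0.0000
    outer loop
      vertex 0.000 0.000 13.000
      vertex 0.000 14.000 13.000
      vertex 0.000 0.000 0.000
    endloop
  endfacet
  facet normal 1.0000 0.0000 0.0000
    outer loop
      vertex 23.000 0.000 0.000
      vertex 23.000 14.000 0.000
      vertex 23.000 14.000 13.000
    endloop
  endfacet
  facet normal 1.0000 0.0000 0.0000
    outer loop
      vertex 23.000 0.000 0.000
      vertex 23.000 14.000 13.000
      vertex 23.000 0.000 13.000
    endloop
  endfacet
endsolid part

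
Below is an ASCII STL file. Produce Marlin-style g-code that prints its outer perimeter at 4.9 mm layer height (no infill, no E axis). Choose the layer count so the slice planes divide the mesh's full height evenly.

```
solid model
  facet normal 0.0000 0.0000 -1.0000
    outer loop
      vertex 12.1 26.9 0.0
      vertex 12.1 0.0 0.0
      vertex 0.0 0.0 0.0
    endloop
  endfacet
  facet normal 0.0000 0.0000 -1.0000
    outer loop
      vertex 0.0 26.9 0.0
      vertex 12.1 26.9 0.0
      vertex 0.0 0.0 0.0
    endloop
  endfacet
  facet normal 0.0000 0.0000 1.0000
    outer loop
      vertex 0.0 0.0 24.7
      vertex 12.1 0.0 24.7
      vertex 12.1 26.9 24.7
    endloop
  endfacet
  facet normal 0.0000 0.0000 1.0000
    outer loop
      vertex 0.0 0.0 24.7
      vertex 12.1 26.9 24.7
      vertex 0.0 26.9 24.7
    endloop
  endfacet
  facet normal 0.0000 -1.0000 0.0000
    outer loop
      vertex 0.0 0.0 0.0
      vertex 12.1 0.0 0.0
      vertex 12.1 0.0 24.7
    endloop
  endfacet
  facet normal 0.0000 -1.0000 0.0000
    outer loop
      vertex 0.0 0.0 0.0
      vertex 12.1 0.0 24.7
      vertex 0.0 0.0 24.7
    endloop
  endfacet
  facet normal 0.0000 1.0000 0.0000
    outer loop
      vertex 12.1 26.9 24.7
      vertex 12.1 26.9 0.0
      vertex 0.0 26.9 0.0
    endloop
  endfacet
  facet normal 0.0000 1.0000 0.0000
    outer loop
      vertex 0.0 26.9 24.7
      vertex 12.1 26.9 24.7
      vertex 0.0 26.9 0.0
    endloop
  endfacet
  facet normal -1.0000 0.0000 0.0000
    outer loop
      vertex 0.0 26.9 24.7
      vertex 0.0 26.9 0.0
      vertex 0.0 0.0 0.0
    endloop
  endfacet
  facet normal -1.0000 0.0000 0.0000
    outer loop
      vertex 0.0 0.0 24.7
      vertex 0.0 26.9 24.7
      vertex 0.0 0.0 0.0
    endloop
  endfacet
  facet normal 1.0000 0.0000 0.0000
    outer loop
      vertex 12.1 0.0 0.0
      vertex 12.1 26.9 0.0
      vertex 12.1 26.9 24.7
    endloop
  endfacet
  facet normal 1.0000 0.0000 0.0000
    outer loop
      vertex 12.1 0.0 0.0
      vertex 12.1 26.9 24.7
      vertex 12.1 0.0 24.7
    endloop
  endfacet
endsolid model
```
; perimeter-only toolpath
G21 ; units = mm
G90 ; absolute positioning
G28 ; home
; layer 1
G0 Z4.9
G0 X0.0 Y0.0
G1 X12.1 Y0.0
G1 X12.1 Y26.9
G1 X0.0 Y26.9
G1 X0.0 Y0.0
; layer 2
G0 Z9.9
G0 X0.0 Y0.0
G1 X12.1 Y0.0
G1 X12.1 Y26.9
G1 X0.0 Y26.9
G1 X0.0 Y0.0
; layer 3
G0 Z14.8
G0 X0.0 Y0.0
G1 X12.1 Y0.0
G1 X12.1 Y26.9
G1 X0.0 Y26.9
G1 X0.0 Y0.0
; layer 4
G0 Z19.8
G0 X0.0 Y0.0
G1 X12.1 Y0.0
G1 X12.1 Y26.9
G1 X0.0 Y26.9
G1 X0.0 Y0.0
; layer 5
G0 Z24.7
G0 X0.0 Y0.0
G1 X12.1 Y0.0
G1 X12.1 Y26.9
G1 X0.0 Y26.9
G1 X0.0 Y0.0
M2 ; end

The solid is a rectangular box, roughly 12.1 × 26.9 mm footprint and 24.7 mm tall. Slicing at Δz = 4.9 mm — 5 equal slices spanning the solid's height, so layer i sits at z = i·h/5 — gives 5 non-empty perimeters. Each is a 4-segment closed polygon; G0 lifts to the layer z and rapids to the start vertex, then G1 traces the edges.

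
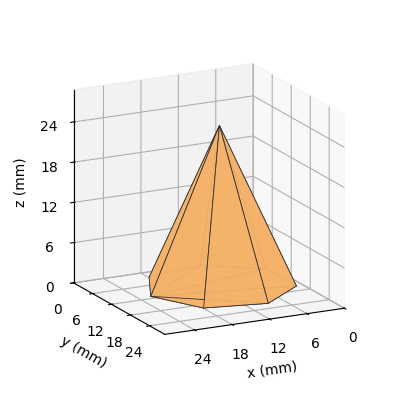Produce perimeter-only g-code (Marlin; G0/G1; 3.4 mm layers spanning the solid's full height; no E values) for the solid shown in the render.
Reading the render: the shape is a regular 7-sided pyramid, base circumscribed radius ≈ 11 mm, apex at z ≈ 24 mm (dimensions read to the nearest mm from the axis ticks). For the g-code, the solid's height is divided into equal slices at the stated Δz and each level perimeter traced with G1 moves after a G0 lift.

; perimeter-only toolpath
G21 ; units = mm
G90 ; absolute positioning
G28 ; home
; layer 1
G0 Z3.4
G0 X20.4 Y11.0
G1 X16.9 Y18.4
G1 X8.9 Y20.2
G1 X2.5 Y15.1
G1 X2.5 Y6.9
G1 X8.9 Y1.8
G1 X16.9 Y3.6
G1 X20.4 Y11.0
; layer 2
G0 Z6.9
G0 X18.9 Y11.0
G1 X15.9 Y17.1
G1 X9.3 Y18.6
G1 X3.9 Y14.4
G1 X3.9 Y7.6
G1 X9.3 Y3.4
G1 X15.9 Y4.9
G1 X18.9 Y11.0
; layer 3
G0 Z10.3
G0 X17.3 Y11.0
G1 X14.9 Y15.9
G1 X9.6 Y17.1
G1 X5.3 Y13.7
G1 X5.3 Y8.3
G1 X9.6 Y4.9
G1 X14.9 Y6.1
G1 X17.3 Y11.0
; layer 4
G0 Z13.7
G0 X15.7 Y11.0
G1 X14.0 Y14.7
G1 X10.0 Y15.6
G1 X6.8 Y13.1
G1 X6.8 Y8.9
G1 X10.0 Y6.4
G1 X14.0 Y7.3
G1 X15.7 Y11.0
; layer 5
G0 Z17.1
G0 X14.1 Y11.0
G1 X13.0 Y13.5
G1 X10.3 Y14.1
G1 X8.2 Y12.4
G1 X8.2 Y9.6
G1 X10.3 Y7.9
G1 X13.0 Y8.5
G1 X14.1 Y11.0
; layer 6
G0 Z20.6
G0 X12.6 Y11.0
G1 X12.0 Y12.2
G1 X10.7 Y12.5
G1 X9.6 Y11.7
G1 X9.6 Y10.3
G1 X10.7 Y9.5
G1 X12.0 Y9.8
G1 X12.6 Y11.0
M2 ; end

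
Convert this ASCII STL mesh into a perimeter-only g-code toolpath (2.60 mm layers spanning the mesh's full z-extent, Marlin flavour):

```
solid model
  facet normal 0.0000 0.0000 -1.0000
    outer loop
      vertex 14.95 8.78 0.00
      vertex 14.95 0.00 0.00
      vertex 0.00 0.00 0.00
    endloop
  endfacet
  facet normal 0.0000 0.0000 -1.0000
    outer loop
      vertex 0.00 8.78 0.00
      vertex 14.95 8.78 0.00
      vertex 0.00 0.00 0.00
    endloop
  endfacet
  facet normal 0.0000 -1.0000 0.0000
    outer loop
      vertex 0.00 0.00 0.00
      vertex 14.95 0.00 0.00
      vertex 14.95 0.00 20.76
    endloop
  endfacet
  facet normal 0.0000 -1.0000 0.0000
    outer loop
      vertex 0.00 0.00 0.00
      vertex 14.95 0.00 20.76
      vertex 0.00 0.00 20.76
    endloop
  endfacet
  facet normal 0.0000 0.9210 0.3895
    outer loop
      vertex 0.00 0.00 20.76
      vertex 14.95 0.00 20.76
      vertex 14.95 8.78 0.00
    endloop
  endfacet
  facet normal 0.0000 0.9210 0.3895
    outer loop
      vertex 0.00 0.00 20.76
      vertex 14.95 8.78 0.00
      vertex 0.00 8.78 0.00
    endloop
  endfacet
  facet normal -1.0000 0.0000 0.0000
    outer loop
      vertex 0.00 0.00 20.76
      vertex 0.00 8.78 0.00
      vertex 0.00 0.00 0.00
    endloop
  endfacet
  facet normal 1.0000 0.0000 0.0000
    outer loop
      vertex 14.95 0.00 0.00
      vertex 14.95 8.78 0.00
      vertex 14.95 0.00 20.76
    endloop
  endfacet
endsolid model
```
; perimeter-only toolpath
G21 ; units = mm
G90 ; absolute positioning
G28 ; home
; layer 1
G0 Z2.60
G0 X0.00 Y0.00
G1 X14.95 Y0.00
G1 X14.95 Y7.68
G1 X0.00 Y7.68
G1 X0.00 Y0.00
; layer 2
G0 Z5.19
G0 X0.00 Y0.00
G1 X14.95 Y0.00
G1 X14.95 Y6.58
G1 X0.00 Y6.58
G1 X0.00 Y0.00
; layer 3
G0 Z7.79
G0 X0.00 Y0.00
G1 X14.95 Y0.00
G1 X14.95 Y5.49
G1 X0.00 Y5.49
G1 X0.00 Y0.00
; layer 4
G0 Z10.38
G0 X0.00 Y0.00
G1 X14.95 Y0.00
G1 X14.95 Y4.39
G1 X0.00 Y4.39
G1 X0.00 Y0.00
; layer 5
G0 Z12.98
G0 X0.00 Y0.00
G1 X14.95 Y0.00
G1 X14.95 Y3.29
G1 X0.00 Y3.29
G1 X0.00 Y0.00
; layer 6
G0 Z15.57
G0 X0.00 Y0.00
G1 X14.95 Y0.00
G1 X14.95 Y2.19
G1 X0.00 Y2.19
G1 X0.00 Y0.00
; layer 7
G0 Z18.17
G0 X0.00 Y0.00
G1 X14.95 Y0.00
G1 X14.95 Y1.10
G1 X0.00 Y1.10
G1 X0.00 Y0.00
M2 ; end

The solid is a wedge (ramp): 14.9 × 8.78 mm base, rising to 20.8 mm along the y=0 edge and sloping linearly to z=0 at y=8.78. Slicing at Δz = 2.60 mm — 8 equal slices spanning the solid's height, so layer i sits at z = i·h/8 — gives 7 non-empty perimeters. Each is a 4-segment closed polygon; G0 lifts to the layer z and rapids to the start vertex, then G1 traces the edges. The cross-section shrinks linearly with z (the slice at the apex is degenerate and omitted).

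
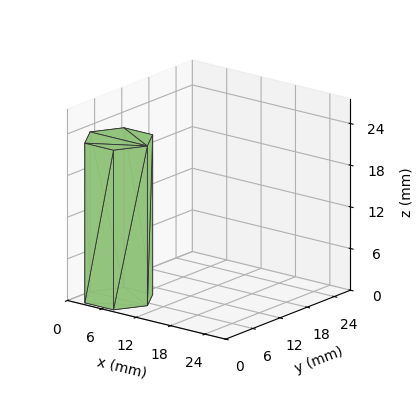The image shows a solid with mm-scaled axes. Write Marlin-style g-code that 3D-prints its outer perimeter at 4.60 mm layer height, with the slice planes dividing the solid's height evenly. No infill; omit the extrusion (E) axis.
Reading the render: the shape is a regular 6-sided prism (a cylinder approximated with 6 flat sides), circumscribed radius ≈ 5 mm, height ≈ 23 mm (dimensions read to the nearest mm from the axis ticks). For the g-code, the solid's height is divided into equal slices at the stated Δz and each level perimeter traced with G1 moves after a G0 lift.

; perimeter-only toolpath
G21 ; units = mm
G90 ; absolute positioning
G28 ; home
; layer 1
G0 Z4.60
G0 X10.00 Y5.00
G1 X7.50 Y9.33
G1 X2.50 Y9.33
G1 X0.00 Y5.00
G1 X2.50 Y0.67
G1 X7.50 Y0.67
G1 X10.00 Y5.00
; layer 2
G0 Z9.20
G0 X10.00 Y5.00
G1 X7.50 Y9.33
G1 X2.50 Y9.33
G1 X0.00 Y5.00
G1 X2.50 Y0.67
G1 X7.50 Y0.67
G1 X10.00 Y5.00
; layer 3
G0 Z13.80
G0 X10.00 Y5.00
G1 X7.50 Y9.33
G1 X2.50 Y9.33
G1 X0.00 Y5.00
G1 X2.50 Y0.67
G1 X7.50 Y0.67
G1 X10.00 Y5.00
; layer 4
G0 Z18.40
G0 X10.00 Y5.00
G1 X7.50 Y9.33
G1 X2.50 Y9.33
G1 X0.00 Y5.00
G1 X2.50 Y0.67
G1 X7.50 Y0.67
G1 X10.00 Y5.00
; layer 5
G0 Z23.00
G0 X10.00 Y5.00
G1 X7.50 Y9.33
G1 X2.50 Y9.33
G1 X0.00 Y5.00
G1 X2.50 Y0.67
G1 X7.50 Y0.67
G1 X10.00 Y5.00
M2 ; end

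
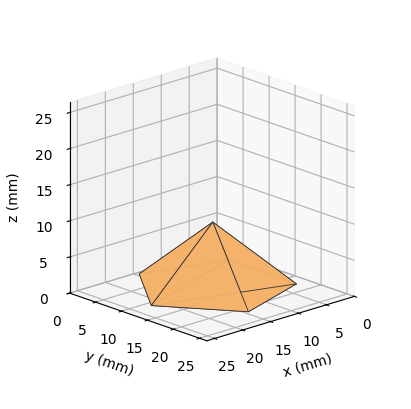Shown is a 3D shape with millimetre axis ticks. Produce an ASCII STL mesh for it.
Reading the render: the shape is a regular 5-sided pyramid, base circumscribed radius ≈ 11 mm, apex at z ≈ 9 mm (dimensions read to the nearest mm from the axis ticks). For the STL, each face is triangulated and given an outward normal.

solid part
  facet normal 0.0000 0.0000 -1.0000
    outer loop
      vertex 2.1 17.5 0.0
      vertex 14.4 21.5 0.0
      vertex 22.0 11.0 0.0
    endloop
  endfacet
  facet normal 0.0000 0.0000 -1.0000
    outer loop
      vertex 2.1 4.5 0.0
      vertex 2.1 17.5 0.0
      vertex 22.0 11.0 0.0
    endloop
  endfacet
  facet normal 0.0000 0.0000 -1.0000
    outer loop
      vertex 14.4 0.5 0.0
      vertex 2.1 4.5 0.0
      vertex 22.0 11.0 0.0
    endloop
  endfacet
  facet normal 0.5757 0.4167 0.7036
    outer loop
      vertex 22.0 11.0 0.0
      vertex 14.4 21.5 0.0
      vertex 11.0 11.0 9.0
    endloop
  endfacet
  facet normal -0.2195 0.6749 0.7045
    outer loop
      vertex 14.4 21.5 0.0
      vertex 2.1 17.5 0.0
      vertex 11.0 11.0 9.0
    endloop
  endfacet
  facet normal -0.7110 0.0000 0.7031
    outer loop
      vertex 2.1 17.5 0.0
      vertex 2.1 4.5 0.0
      vertex 11.0 11.0 9.0
    endloop
  endfacet
  facet normal -0.2195 -0.6749 0.7045
    outer loop
      vertex 2.1 4.5 0.0
      vertex 14.4 0.5 0.0
      vertex 11.0 11.0 9.0
    endloop
  endfacet
  facet normal 0.5757 -0.4167 0.7036
    outer loop
      vertex 14.4 0.5 0.0
      vertex 22.0 11.0 0.0
      vertex 11.0 11.0 9.0
    endloop
  endfacet
endsolid part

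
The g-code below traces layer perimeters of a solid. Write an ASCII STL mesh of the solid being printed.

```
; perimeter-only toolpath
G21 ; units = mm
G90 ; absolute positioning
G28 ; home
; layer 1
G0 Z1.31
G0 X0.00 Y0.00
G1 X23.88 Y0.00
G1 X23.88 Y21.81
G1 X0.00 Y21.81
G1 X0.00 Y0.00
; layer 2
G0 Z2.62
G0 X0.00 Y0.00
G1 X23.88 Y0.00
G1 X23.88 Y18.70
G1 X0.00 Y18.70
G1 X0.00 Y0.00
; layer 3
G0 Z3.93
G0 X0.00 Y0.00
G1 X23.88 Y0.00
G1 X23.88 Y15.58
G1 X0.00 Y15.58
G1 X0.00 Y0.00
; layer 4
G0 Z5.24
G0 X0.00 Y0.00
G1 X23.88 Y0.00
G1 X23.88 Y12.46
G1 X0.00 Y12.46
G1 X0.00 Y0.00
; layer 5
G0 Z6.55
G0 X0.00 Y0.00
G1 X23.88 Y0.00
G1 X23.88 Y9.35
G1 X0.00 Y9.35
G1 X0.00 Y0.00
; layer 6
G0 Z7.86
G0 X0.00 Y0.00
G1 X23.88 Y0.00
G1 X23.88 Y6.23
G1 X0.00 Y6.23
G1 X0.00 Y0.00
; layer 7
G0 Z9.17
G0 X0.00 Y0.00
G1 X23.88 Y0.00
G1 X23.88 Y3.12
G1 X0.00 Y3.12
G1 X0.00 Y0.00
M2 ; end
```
solid part
  facet normal 0.0000 0.0000 -1.0000
    outer loop
      vertex 23.88 24.93 0.00
      vertex 23.88 0.00 0.00
      vertex 0.00 0.00 0.00
    endloop
  endfacet
  facet normal 0.0000 0.0000 -1.0000
    outer loop
      vertex 0.00 24.93 0.00
      vertex 23.88 24.93 0.00
      vertex 0.00 0.00 0.00
    endloop
  endfacet
  facet normal 0.0000 -1.0000 0.0000
    outer loop
      vertex 0.00 0.00 0.00
      vertex 23.88 0.00 0.00
      vertex 23.88 0.00 10.48
    endloop
  endfacet
  facet normal 0.0000 -1.0000 0.0000
    outer loop
      vertex 0.00 0.00 0.00
      vertex 23.88 0.00 10.48
      vertex 0.00 0.00 10.48
    endloop
  endfacet
  facet normal 0.0000 0.3875 0.9219
    outer loop
      vertex 0.00 0.00 10.48
      vertex 23.88 0.00 10.48
      vertex 23.88 24.93 0.00
    endloop
  endfacet
  facet normal 0.0000 0.3875 0.9219
    outer loop
      vertex 0.00 0.00 10.48
      vertex 23.88 24.93 0.00
      vertex 0.00 24.93 0.00
    endloop
  endfacet
  facet normal -1.0000 0.0000 0.0000
    outer loop
      vertex 0.00 0.00 10.48
      vertex 0.00 24.93 0.00
      vertex 0.00 0.00 0.00
    endloop
  endfacet
  facet normal 1.0000 0.0000 0.0000
    outer loop
      vertex 23.88 0.00 0.00
      vertex 23.88 24.93 0.00
      vertex 23.88 0.00 10.48
    endloop
  endfacet
endsolid part

The G0 Z moves step by Δz≈1.31 mm. The G1 loops shrink linearly with z, so the solid tapers from its base footprint up to z≈10.5. Closing with a flat bottom cap and the tapered top and triangulating gives 8 facets — a wedge (ramp): 23.9 × 24.9 mm base, rising to 10.5 mm along the y=0 edge and sloping linearly to z=0 at y=24.9.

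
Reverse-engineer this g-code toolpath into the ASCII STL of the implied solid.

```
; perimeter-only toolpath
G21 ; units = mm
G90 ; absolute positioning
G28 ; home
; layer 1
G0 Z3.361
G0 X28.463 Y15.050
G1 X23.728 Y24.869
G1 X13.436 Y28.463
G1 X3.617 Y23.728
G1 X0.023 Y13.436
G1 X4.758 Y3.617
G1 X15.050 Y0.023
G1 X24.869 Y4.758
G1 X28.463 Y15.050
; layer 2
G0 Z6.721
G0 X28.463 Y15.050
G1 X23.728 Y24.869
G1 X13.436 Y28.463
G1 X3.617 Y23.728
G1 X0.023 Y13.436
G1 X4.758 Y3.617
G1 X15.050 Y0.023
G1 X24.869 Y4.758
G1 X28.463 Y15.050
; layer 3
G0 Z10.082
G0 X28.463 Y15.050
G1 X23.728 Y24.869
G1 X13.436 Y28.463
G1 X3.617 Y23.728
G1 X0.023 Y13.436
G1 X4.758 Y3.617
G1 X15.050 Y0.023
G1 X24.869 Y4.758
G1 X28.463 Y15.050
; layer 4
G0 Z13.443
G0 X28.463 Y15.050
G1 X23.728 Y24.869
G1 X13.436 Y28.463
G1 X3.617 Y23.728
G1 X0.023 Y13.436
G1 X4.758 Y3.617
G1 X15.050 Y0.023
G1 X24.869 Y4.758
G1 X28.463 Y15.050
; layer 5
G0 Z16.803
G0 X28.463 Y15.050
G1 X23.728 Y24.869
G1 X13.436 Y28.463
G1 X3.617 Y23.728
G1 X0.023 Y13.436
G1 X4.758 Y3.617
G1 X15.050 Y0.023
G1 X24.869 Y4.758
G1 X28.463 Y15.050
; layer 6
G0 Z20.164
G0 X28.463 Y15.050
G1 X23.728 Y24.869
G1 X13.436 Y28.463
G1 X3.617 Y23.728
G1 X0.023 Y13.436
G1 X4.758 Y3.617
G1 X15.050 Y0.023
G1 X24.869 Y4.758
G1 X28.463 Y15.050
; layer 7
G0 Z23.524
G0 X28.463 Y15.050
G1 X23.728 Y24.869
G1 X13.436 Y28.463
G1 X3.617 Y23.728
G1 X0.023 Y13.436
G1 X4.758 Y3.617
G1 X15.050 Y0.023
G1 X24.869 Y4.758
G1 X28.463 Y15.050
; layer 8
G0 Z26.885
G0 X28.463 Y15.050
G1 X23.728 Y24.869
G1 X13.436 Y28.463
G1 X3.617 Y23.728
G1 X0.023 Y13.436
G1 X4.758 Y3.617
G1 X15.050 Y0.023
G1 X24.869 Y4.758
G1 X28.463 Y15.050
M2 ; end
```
solid part
  facet normal 0.0000 0.0000 -1.0000
    outer loop
      vertex 13.436 28.463 0.000
      vertex 23.728 24.869 0.000
      vertex 28.463 15.050 0.000
    endloop
  endfacet
  facet normal 0.0000 0.0000 -1.0000
    outer loop
      vertex 3.617 23.728 0.000
      vertex 13.436 28.463 0.000
      vertex 28.463 15.050 0.000
    endloop
  endfacet
  facet normal 0.0000 0.0000 -1.0000
    outer loop
      vertex 0.023 13.436 0.000
      vertex 3.617 23.728 0.000
      vertex 28.463 15.050 0.000
    endloop
  endfacet
  facet normal 0.0000 0.0000 -1.0000
    outer loop
      vertex 4.758 3.617 0.000
      vertex 0.023 13.436 0.000
      vertex 28.463 15.050 0.000
    endloop
  endfacet
  facet normal 0.0000 0.0000 -1.0000
    outer loop
      vertex 15.050 0.023 0.000
      vertex 4.758 3.617 0.000
      vertex 28.463 15.050 0.000
    endloop
  endfacet
  facet normal 0.0000 0.0000 -1.0000
    outer loop
      vertex 24.869 4.758 0.000
      vertex 15.050 0.023 0.000
      vertex 28.463 15.050 0.000
    endloop
  endfacet
  facet normal 0.0000 0.0000 1.0000
    outer loop
      vertex 28.463 15.050 26.885
      vertex 23.728 24.869 26.885
      vertex 13.436 28.463 26.885
    endloop
  endfacet
  facet normal 0.0000 0.0000 1.0000
    outer loop
      vertex 28.463 15.050 26.885
      vertex 13.436 28.463 26.885
      vertex 3.617 23.728 26.885
    endloop
  endfacet
  facet normal 0.0000 0.0000 1.0000
    outer loop
      vertex 28.463 15.050 26.885
      vertex 3.617 23.728 26.885
      vertex 0.023 13.436 26.885
    endloop
  endfacet
  facet normal 0.0000 0.0000 1.0000
    outer loop
      vertex 28.463 15.050 26.885
      vertex 0.023 13.436 26.885
      vertex 4.758 3.617 26.885
    endloop
  endfacet
  facet normal 0.0000 0.0000 1.0000
    outer loop
      vertex 28.463 15.050 26.885
      vertex 4.758 3.617 26.885
      vertex 15.050 0.023 26.885
    endloop
  endfacet
  facet normal 0.0000 0.0000 1.0000
    outer loop
      vertex 28.463 15.050 26.885
      vertex 15.050 0.023 26.885
      vertex 24.869 4.758 26.885
    endloop
  endfacet
  facet normal 0.9007 0.4344 0.0000
    outer loop
      vertex 28.463 15.050 0.000
      vertex 23.728 24.869 0.000
      vertex 23.728 24.869 26.885
    endloop
  endfacet
  facet normal 0.9007 0.4344 0.0000
    outer loop
      vertex 28.463 15.050 0.000
      vertex 23.728 24.869 26.885
      vertex 28.463 15.050 26.885
    endloop
  endfacet
  facet normal 0.3297 0.9441 0.0000
    outer loop
      vertex 23.728 24.869 0.000
      vertex 13.436 28.463 0.000
      vertex 13.436 28.463 26.885
    endloop
  endfacet
  facet normal 0.3297 0.9441 0.0000
    outer loop
      vertex 23.728 24.869 0.000
      vertex 13.436 28.463 26.885
      vertex 23.728 24.869 26.885
    endloop
  endfacet
  facet normal -0.4344 0.9007 0.0000
    outer loop
      vertex 13.436 28.463 0.000
      vertex 3.617 23.728 0.000
      vertex 3.617 23.728 26.885
    endloop
  endfacet
  facet normal -0.4344 0.9007 0.0000
    outer loop
      vertex 13.436 28.463 0.000
      vertex 3.617 23.728 26.885
      vertex 13.436 28.463 26.885
    endloop
  endfacet
  facet normal -0.9441 0.3297 0.0000
    outer loop
      vertex 3.617 23.728 0.000
      vertex 0.023 13.436 0.000
      vertex 0.023 13.436 26.885
    endloop
  endfacet
  facet normal -0.9441 0.3297 0.0000
    outer loop
      vertex 3.617 23.728 0.000
      vertex 0.023 13.436 26.885
      vertex 3.617 23.728 26.885
    endloop
  endfacet
  facet normal -0.9007 -0.4344 0.0000
    outer loop
      vertex 0.023 13.436 0.000
      vertex 4.758 3.617 0.000
      vertex 4.758 3.617 26.885
    endloop
  endfacet
  facet normal -0.9007 -0.4344 0.0000
    outer loop
      vertex 0.023 13.436 0.000
      vertex 4.758 3.617 26.885
      vertex 0.023 13.436 26.885
    endloop
  endfacet
  facet normal -0.3297 -0.9441 0.0000
    outer loop
      vertex 4.758 3.617 0.000
      vertex 15.050 0.023 0.000
      vertex 15.050 0.023 26.885
    endloop
  endfacet
  facet normal -0.3297 -0.9441 0.0000
    outer loop
      vertex 4.758 3.617 0.000
      vertex 15.050 0.023 26.885
      vertex 4.758 3.617 26.885
    endloop
  endfacet
  facet normal 0.4344 -0.9007 0.0000
    outer loop
      vertex 15.050 0.023 0.000
      vertex 24.869 4.758 0.000
      vertex 24.869 4.758 26.885
    endloop
  endfacet
  facet normal 0.4344 -0.9007 0.0000
    outer loop
      vertex 15.050 0.023 0.000
      vertex 24.869 4.758 26.885
      vertex 15.050 0.023 26.885
    endloop
  endfacet
  facet normal 0.9441 -0.3297 0.0000
    outer loop
      vertex 24.869 4.758 0.000
      vertex 28.463 15.050 0.000
      vertex 28.463 15.050 26.885
    endloop
  endfacet
  facet normal 0.9441 -0.3297 0.0000
    outer loop
      vertex 24.869 4.758 0.000
      vertex 28.463 15.050 26.885
      vertex 24.869 4.758 26.885
    endloop
  endfacet
endsolid part

The G0 Z moves step by Δz≈3.361 mm. Every layer's G1 loop is the same polygon, so the solid is a straight extrusion of it from z=0 to z≈26.9. Closing with flat bottom and top caps and triangulating gives 28 facets — a regular 8-sided prism (a cylinder approximated with 8 flat sides), circumscribed radius ≈ 14.2 mm, height ≈ 26.9 mm.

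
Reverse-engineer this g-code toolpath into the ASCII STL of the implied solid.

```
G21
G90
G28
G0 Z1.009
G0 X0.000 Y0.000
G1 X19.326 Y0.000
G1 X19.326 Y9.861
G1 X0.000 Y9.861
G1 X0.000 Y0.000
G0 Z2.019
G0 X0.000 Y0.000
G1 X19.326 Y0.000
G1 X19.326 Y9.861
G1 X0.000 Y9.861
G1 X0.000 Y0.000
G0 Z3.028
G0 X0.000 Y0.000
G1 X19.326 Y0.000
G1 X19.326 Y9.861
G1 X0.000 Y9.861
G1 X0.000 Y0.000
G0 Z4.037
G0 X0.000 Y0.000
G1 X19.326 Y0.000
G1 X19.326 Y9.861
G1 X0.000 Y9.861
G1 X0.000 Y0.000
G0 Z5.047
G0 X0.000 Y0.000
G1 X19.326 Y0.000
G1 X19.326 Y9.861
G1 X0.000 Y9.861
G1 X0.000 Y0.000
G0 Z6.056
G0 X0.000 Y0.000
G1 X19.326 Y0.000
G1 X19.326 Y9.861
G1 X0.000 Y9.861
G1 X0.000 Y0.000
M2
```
solid part
  facet normal 0.0000 0.0000 -1.0000
    outer loop
      vertex 19.326 9.861 0.000
      vertex 19.326 0.000 0.000
      vertex 0.000 0.000 0.000
    endloop
  endfacet
  facet normal 0.0000 0.0000 -1.0000
    outer loop
      vertex 0.000 9.861 0.000
      vertex 19.326 9.861 0.000
      vertex 0.000 0.000 0.000
    endloop
  endfacet
  facet normal 0.0000 0.0000 1.0000
    outer loop
      vertex 0.000 0.000 6.056
      vertex 19.326 0.000 6.056
      vertex 19.326 9.861 6.056
    endloop
  endfacet
  facet normal 0.0000 0.0000 1.0000
    outer loop
      vertex 0.000 0.000 6.056
      vertex 19.326 9.861 6.056
      vertex 0.000 9.861 6.056
    endloop
  endfacet
  facet normal 0.0000 -1.0000 0.0000
    outer loop
      vertex 0.000 0.000 0.000
      vertex 19.326 0.000 0.000
      vertex 19.326 0.000 6.056
    endloop
  endfacet
  facet normal 0.0000 -1.0000 0.0000
    outer loop
      vertex 0.000 0.000 0.000
      vertex 19.326 0.000 6.056
      vertex 0.000 0.000 6.056
    endloop
  endfacet
  facet normal 0.0000 1.0000 0.0000
    outer loop
      vertex 19.326 9.861 6.056
      vertex 19.326 9.861 0.000
      vertex 0.000 9.861 0.000
    endloop
  endfacet
  facet normal 0.0000 1.0000 0.0000
    outer loop
      vertex 0.000 9.861 6.056
      vertex 19.326 9.861 6.056
      vertex 0.000 9.861 0.000
    endloop
  endfacet
  facet normal -1.0000 0.0000 0.0000
    outer loop
      vertex 0.000 9.861 6.056
      vertex 0.000 9.861 0.000
      vertex 0.000 0.000 0.000
    endloop
  endfacet
  facet normal -1.0000 0.0000 0.0000
    outer loop
      vertex 0.000 0.000 6.056
      vertex 0.000 9.861 6.056
      vertex 0.000 0.000 0.000
    endloop
  endfacet
  facet normal 1.0000 0.0000 0.0000
    outer loop
      vertex 19.326 0.000 0.000
      vertex 19.326 9.861 0.000
      vertex 19.326 9.861 6.056
    endloop
  endfacet
  facet normal 1.0000 0.0000 0.0000
    outer loop
      vertex 19.326 0.000 0.000
      vertex 19.326 9.861 6.056
      vertex 19.326 0.000 6.056
    endloop
  endfacet
endsolid part

The G0 Z moves step by Δz≈1.009 mm. Every layer's G1 loop is the same polygon, so the solid is a straight extrusion of it from z=0 to z≈6.06. Closing with flat bottom and top caps and triangulating gives 12 facets — a rectangular box, roughly 19.3 × 9.86 mm footprint and 6.06 mm tall.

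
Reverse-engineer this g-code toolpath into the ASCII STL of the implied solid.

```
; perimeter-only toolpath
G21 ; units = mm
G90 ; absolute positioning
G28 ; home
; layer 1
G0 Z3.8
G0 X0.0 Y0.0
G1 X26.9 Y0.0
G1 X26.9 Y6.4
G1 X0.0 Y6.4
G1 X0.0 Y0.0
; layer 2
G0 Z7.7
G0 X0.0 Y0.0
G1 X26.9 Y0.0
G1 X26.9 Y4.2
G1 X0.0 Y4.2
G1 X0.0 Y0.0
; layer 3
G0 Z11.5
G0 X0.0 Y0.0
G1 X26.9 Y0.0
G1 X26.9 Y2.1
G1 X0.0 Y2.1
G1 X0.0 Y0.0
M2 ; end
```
solid part
  facet normal 0.0000 0.0000 -1.0000
    outer loop
      vertex 26.9 8.5 0.0
      vertex 26.9 0.0 0.0
      vertex 0.0 0.0 0.0
    endloop
  endfacet
  facet normal 0.0000 0.0000 -1.0000
    outer loop
      vertex 0.0 8.5 0.0
      vertex 26.9 8.5 0.0
      vertex 0.0 0.0 0.0
    endloop
  endfacet
  facet normal 0.0000 -1.0000 0.0000
    outer loop
      vertex 0.0 0.0 0.0
      vertex 26.9 0.0 0.0
      vertex 26.9 0.0 15.3
    endloop
  endfacet
  facet normal 0.0000 -1.0000 0.0000
    outer loop
      vertex 0.0 0.0 0.0
      vertex 26.9 0.0 15.3
      vertex 0.0 0.0 15.3
    endloop
  endfacet
  facet normal 0.0000 0.8742 0.4856
    outer loop
      vertex 0.0 0.0 15.3
      vertex 26.9 0.0 15.3
      vertex 26.9 8.5 0.0
    endloop
  endfacet
  facet normal 0.0000 0.8742 0.4856
    outer loop
      vertex 0.0 0.0 15.3
      vertex 26.9 8.5 0.0
      vertex 0.0 8.5 0.0
    endloop
  endfacet
  facet normal -1.0000 0.0000 0.0000
    outer loop
      vertex 0.0 0.0 15.3
      vertex 0.0 8.5 0.0
      vertex 0.0 0.0 0.0
    endloop
  endfacet
  facet normal 1.0000 0.0000 0.0000
    outer loop
      vertex 26.9 0.0 0.0
      vertex 26.9 8.5 0.0
      vertex 26.9 0.0 15.3
    endloop
  endfacet
endsolid part

The G0 Z moves step by Δz≈3.8 mm. The G1 loops shrink linearly with z, so the solid tapers from its base footprint up to z≈15.3. Closing with a flat bottom cap and the tapered top and triangulating gives 8 facets — a wedge (ramp): 26.9 × 8.5 mm base, rising to 15.3 mm along the y=0 edge and sloping linearly to z=0 at y=8.5.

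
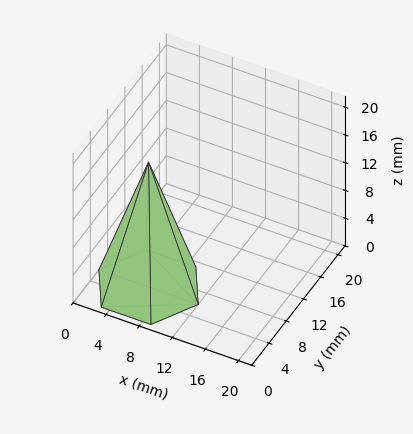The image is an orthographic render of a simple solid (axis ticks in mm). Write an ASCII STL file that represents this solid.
Reading the render: the shape is a regular 6-sided pyramid, base circumscribed radius ≈ 6 mm, apex at z ≈ 18 mm (dimensions read to the nearest mm from the axis ticks). For the STL, each face is triangulated and given an outward normal.

solid part
  facet normal 0.0000 0.0000 -1.0000
    outer loop
      vertex 3.0 11.2 0.0
      vertex 9.0 11.2 0.0
      vertex 12.0 6.0 0.0
    endloop
  endfacet
  facet normal 0.0000 0.0000 -1.0000
    outer loop
      vertex 0.0 6.0 0.0
      vertex 3.0 11.2 0.0
      vertex 12.0 6.0 0.0
    endloop
  endfacet
  facet normal 0.0000 0.0000 -1.0000
    outer loop
      vertex 3.0 0.8 0.0
      vertex 0.0 6.0 0.0
      vertex 12.0 6.0 0.0
    endloop
  endfacet
  facet normal 0.0000 0.0000 -1.0000
    outer loop
      vertex 9.0 0.8 0.0
      vertex 3.0 0.8 0.0
      vertex 12.0 6.0 0.0
    endloop
  endfacet
  facet normal 0.8322 0.4801 0.2774
    outer loop
      vertex 12.0 6.0 0.0
      vertex 9.0 11.2 0.0
      vertex 6.0 6.0 18.0
    endloop
  endfacet
  facet normal 0.0000 0.9607 0.2775
    outer loop
      vertex 9.0 11.2 0.0
      vertex 3.0 11.2 0.0
      vertex 6.0 6.0 18.0
    endloop
  endfacet
  facet normal -0.8322 0.4801 0.2774
    outer loop
      vertex 3.0 11.2 0.0
      vertex 0.0 6.0 0.0
      vertex 6.0 6.0 18.0
    endloop
  endfacet
  facet normal -0.8322 -0.4801 0.2774
    outer loop
      vertex 0.0 6.0 0.0
      vertex 3.0 0.8 0.0
      vertex 6.0 6.0 18.0
    endloop
  endfacet
  facet normal 0.0000 -0.9607 0.2775
    outer loop
      vertex 3.0 0.8 0.0
      vertex 9.0 0.8 0.0
      vertex 6.0 6.0 18.0
    endloop
  endfacet
  facet normal 0.8322 -0.4801 0.2774
    outer loop
      vertex 9.0 0.8 0.0
      vertex 12.0 6.0 0.0
      vertex 6.0 6.0 18.0
    endloop
  endfacet
endsolid part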